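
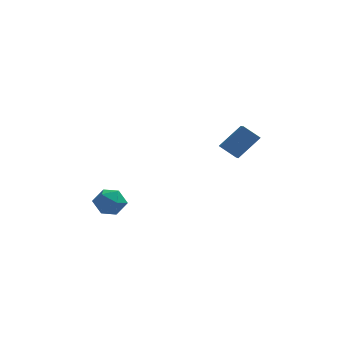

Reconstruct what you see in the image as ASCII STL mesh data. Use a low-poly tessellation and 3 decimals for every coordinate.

solid 
facet normal -0.635 -0.341 -0.694
outer loop
vertex 2.93 1.004 0.569
vertex 2.826 2.293 0.031
vertex 3.553 0.849 0.075
endloop
endfacet
facet normal 0.074 -0.921 0.383
outer loop
vertex 4.334 1.267 0.929
vertex 2.93 1.004 0.569
vertex 3.553 0.849 0.075
endloop
endfacet
facet normal -0.634 -0.340 -0.695
outer loop
vertex 3.553 0.849 0.075
vertex 2.826 2.293 0.031
vertex 3.45 2.137 -0.462
endloop
endfacet
facet normal 0.769 -0.193 -0.609
outer loop
vertex 3.45 2.137 -0.462
vertex 4.334 1.267 0.929
vertex 3.553 0.849 0.075
endloop
endfacet
facet normal -0.769 0.192 0.609
outer loop
vertex 2.93 1.004 0.569
vertex 3.607 2.711 0.885
vertex 2.826 2.293 0.031
endloop
endfacet
facet normal 0.074 -0.920 0.385
outer loop
vertex 3.71 1.423 1.422
vertex 2.93 1.004 0.569
vertex 4.334 1.267 0.929
endloop
endfacet
facet normal -0.769 0.192 0.609
outer loop
vertex 3.71 1.423 1.422
vertex 3.607 2.711 0.885
vertex 2.93 1.004 0.569
endloop
endfacet
facet normal -0.073 0.921 -0.384
outer loop
vertex 2.826 2.293 0.031
vertex 3.607 2.711 0.885
vertex 3.45 2.137 -0.462
endloop
endfacet
facet normal 0.769 -0.192 -0.609
outer loop
vertex 4.23 2.556 0.391
vertex 4.334 1.267 0.929
vertex 3.45 2.137 -0.462
endloop
endfacet
facet normal -0.075 0.920 -0.383
outer loop
vertex 3.45 2.137 -0.462
vertex 3.607 2.711 0.885
vertex 4.23 2.556 0.391
endloop
endfacet
facet normal 0.634 0.341 0.694
outer loop
vertex 4.23 2.556 0.391
vertex 3.71 1.423 1.422
vertex 4.334 1.267 0.929
endloop
endfacet
facet normal 0.635 0.340 0.694
outer loop
vertex 3.607 2.711 0.885
vertex 3.71 1.423 1.422
vertex 4.23 2.556 0.391
endloop
endfacet
facet normal -0.786 -0.547 0.286
outer loop
vertex -1.749 1.456 -2.518
vertex -1.401 0.884 -2.656
vertex -1.368 1.162 -2.033
endloop
endfacet
facet normal -0.763 0.070 0.642
outer loop
vertex -1.749 1.456 -2.518
vertex -1.368 1.162 -2.033
vertex -1.366 1.842 -2.105
endloop
endfacet
facet normal -0.782 0.601 0.163
outer loop
vertex -1.749 1.456 -2.518
vertex -1.366 1.842 -2.105
vertex -1.397 1.983 -2.772
endloop
endfacet
facet normal -0.816 0.311 -0.487
outer loop
vertex -1.749 1.456 -2.518
vertex -1.397 1.983 -2.772
vertex -1.419 1.391 -3.113
endloop
endfacet
facet normal -0.820 -0.399 -0.411
outer loop
vertex -1.749 1.456 -2.518
vertex -1.419 1.391 -3.113
vertex -1.401 0.884 -2.656
endloop
endfacet
facet normal -0.139 0.105 0.985
outer loop
vertex -1.366 1.842 -2.105
vertex -1.368 1.162 -2.033
vertex -0.781 1.509 -1.987
endloop
endfacet
facet normal -0.175 -0.896 0.409
outer loop
vertex -1.368 1.162 -2.033
vertex -1.401 0.884 -2.656
vertex -0.803 0.917 -2.328
endloop
endfacet
facet normal -0.229 -0.656 -0.719
outer loop
vertex -1.401 0.884 -2.656
vertex -1.419 1.391 -3.113
vertex -0.834 1.058 -2.995
endloop
endfacet
facet normal -0.225 0.493 -0.841
outer loop
vertex -1.419 1.391 -3.113
vertex -1.397 1.983 -2.772
vertex -0.832 1.738 -3.067
endloop
endfacet
facet normal -0.169 0.963 0.211
outer loop
vertex -1.397 1.983 -2.772
vertex -1.366 1.842 -2.105
vertex -0.799 2.016 -2.444
endloop
endfacet
facet normal 0.816 -0.311 0.487
outer loop
vertex -0.451 1.444 -2.582
vertex -0.781 1.509 -1.987
vertex -0.803 0.917 -2.328
endloop
endfacet
facet normal 0.782 -0.601 -0.163
outer loop
vertex -0.451 1.444 -2.582
vertex -0.803 0.917 -2.328
vertex -0.834 1.058 -2.995
endloop
endfacet
facet normal 0.763 -0.070 -0.642
outer loop
vertex -0.451 1.444 -2.582
vertex -0.834 1.058 -2.995
vertex -0.832 1.738 -3.067
endloop
endfacet
facet normal 0.786 0.547 -0.286
outer loop
vertex -0.451 1.444 -2.582
vertex -0.832 1.738 -3.067
vertex -0.799 2.016 -2.444
endloop
endfacet
facet normal 0.820 0.399 0.411
outer loop
vertex -0.451 1.444 -2.582
vertex -0.799 2.016 -2.444
vertex -0.781 1.509 -1.987
endloop
endfacet
facet normal 0.225 -0.493 0.841
outer loop
vertex -0.803 0.917 -2.328
vertex -0.781 1.509 -1.987
vertex -1.368 1.162 -2.033
endloop
endfacet
facet normal 0.169 -0.963 -0.211
outer loop
vertex -0.834 1.058 -2.995
vertex -0.803 0.917 -2.328
vertex -1.401 0.884 -2.656
endloop
endfacet
facet normal 0.139 -0.105 -0.985
outer loop
vertex -0.832 1.738 -3.067
vertex -0.834 1.058 -2.995
vertex -1.419 1.391 -3.113
endloop
endfacet
facet normal 0.175 0.896 -0.409
outer loop
vertex -0.799 2.016 -2.444
vertex -0.832 1.738 -3.067
vertex -1.397 1.983 -2.772
endloop
endfacet
facet normal 0.229 0.656 0.719
outer loop
vertex -0.781 1.509 -1.987
vertex -0.799 2.016 -2.444
vertex -1.366 1.842 -2.105
endloop
endfacet

endsolid


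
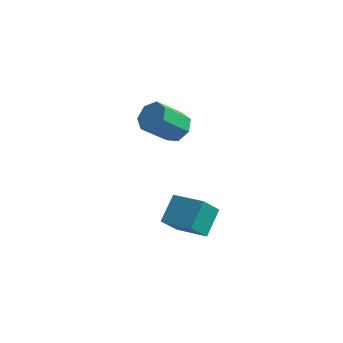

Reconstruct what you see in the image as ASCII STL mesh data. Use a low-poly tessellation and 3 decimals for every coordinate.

solid 
facet normal 0.510 0.485 -0.710
outer loop
vertex 0.496 3.509 0.65
vertex -0.145 3.25 0.013
vertex -0.131 4.022 0.55
endloop
endfacet
facet normal 0.387 0.608 0.693
outer loop
vertex 0.496 3.509 0.65
vertex -0.131 4.022 0.55
vertex -0.535 2.529 2.084
endloop
endfacet
facet normal 0.386 0.608 0.694
outer loop
vertex -0.535 2.529 2.084
vertex -0.131 4.022 0.55
vertex -1.161 3.041 1.984
endloop
endfacet
facet normal -0.510 -0.485 0.710
outer loop
vertex -0.535 2.529 2.084
vertex -1.161 3.041 1.984
vertex -1.175 2.27 1.447
endloop
endfacet
facet normal 0.510 0.485 -0.711
outer loop
vertex -0.131 4.022 0.55
vertex -0.145 3.25 0.013
vertex -0.768 3.953 0.046
endloop
endfacet
facet normal -0.360 0.870 0.336
outer loop
vertex -0.131 4.022 0.55
vertex -0.768 3.953 0.046
vertex -1.161 3.041 1.984
endloop
endfacet
facet normal -0.360 0.870 0.337
outer loop
vertex -1.161 3.041 1.984
vertex -0.768 3.953 0.046
vertex -1.799 2.972 1.48
endloop
endfacet
facet normal -0.509 -0.486 0.711
outer loop
vertex -1.161 3.041 1.984
vertex -1.799 2.972 1.48
vertex -1.175 2.27 1.447
endloop
endfacet
facet normal 0.511 0.486 -0.709
outer loop
vertex -0.768 3.953 0.046
vertex -0.145 3.25 0.013
vertex -0.936 3.356 -0.484
endloop
endfacet
facet normal -0.835 0.478 -0.273
outer loop
vertex -0.768 3.953 0.046
vertex -0.936 3.356 -0.484
vertex -1.799 2.972 1.48
endloop
endfacet
facet normal -0.835 0.476 -0.274
outer loop
vertex -1.799 2.972 1.48
vertex -0.936 3.356 -0.484
vertex -1.966 2.375 0.951
endloop
endfacet
facet normal -0.510 -0.486 0.710
outer loop
vertex -1.799 2.972 1.48
vertex -1.966 2.375 0.951
vertex -1.175 2.27 1.447
endloop
endfacet
facet normal 0.511 0.485 -0.710
outer loop
vertex -0.936 3.356 -0.484
vertex -0.145 3.25 0.013
vertex -0.508 2.679 -0.639
endloop
endfacet
facet normal -0.682 -0.276 -0.678
outer loop
vertex -0.936 3.356 -0.484
vertex -0.508 2.679 -0.639
vertex -1.966 2.375 0.951
endloop
endfacet
facet normal -0.682 -0.275 -0.678
outer loop
vertex -1.966 2.375 0.951
vertex -0.508 2.679 -0.639
vertex -1.538 1.698 0.795
endloop
endfacet
facet normal -0.510 -0.486 0.710
outer loop
vertex -1.966 2.375 0.951
vertex -1.538 1.698 0.795
vertex -1.175 2.27 1.447
endloop
endfacet
facet normal 0.511 0.485 -0.709
outer loop
vertex -0.508 2.679 -0.639
vertex -0.145 3.25 0.013
vertex 0.193 2.432 -0.303
endloop
endfacet
facet normal -0.015 -0.820 -0.572
outer loop
vertex -0.508 2.679 -0.639
vertex 0.193 2.432 -0.303
vertex -1.538 1.698 0.795
endloop
endfacet
facet normal -0.014 -0.821 -0.571
outer loop
vertex -1.538 1.698 0.795
vertex 0.193 2.432 -0.303
vertex -0.837 1.452 1.131
endloop
endfacet
facet normal -0.511 -0.485 0.710
outer loop
vertex -1.538 1.698 0.795
vertex -0.837 1.452 1.131
vertex -1.175 2.27 1.447
endloop
endfacet
facet normal 0.510 0.485 -0.711
outer loop
vertex 0.193 2.432 -0.303
vertex -0.145 3.25 0.013
vertex 0.64 2.802 0.27
endloop
endfacet
facet normal 0.663 -0.748 -0.035
outer loop
vertex 0.193 2.432 -0.303
vertex 0.64 2.802 0.27
vertex -0.837 1.452 1.131
endloop
endfacet
facet normal 0.663 -0.748 -0.035
outer loop
vertex -0.837 1.452 1.131
vertex 0.64 2.802 0.27
vertex -0.39 1.821 1.705
endloop
endfacet
facet normal -0.511 -0.485 0.710
outer loop
vertex -0.837 1.452 1.131
vertex -0.39 1.821 1.705
vertex -1.175 2.27 1.447
endloop
endfacet
facet normal 0.510 0.486 -0.710
outer loop
vertex 0.64 2.802 0.27
vertex -0.145 3.25 0.013
vertex 0.496 3.509 0.65
endloop
endfacet
facet normal 0.842 -0.112 0.528
outer loop
vertex 0.64 2.802 0.27
vertex 0.496 3.509 0.65
vertex -0.39 1.821 1.705
endloop
endfacet
facet normal 0.841 -0.111 0.529
outer loop
vertex -0.39 1.821 1.705
vertex 0.496 3.509 0.65
vertex -0.535 2.529 2.084
endloop
endfacet
facet normal -0.511 -0.485 0.710
outer loop
vertex -0.39 1.821 1.705
vertex -0.535 2.529 2.084
vertex -1.175 2.27 1.447
endloop
endfacet
facet normal -0.899 0.314 -0.306
outer loop
vertex 1.566 -2.277 -0.048
vertex 2.146 -1.647 -1.105
vertex 1.4 -3.628 -0.946
endloop
endfacet
facet normal -0.426 -0.464 0.777
outer loop
vertex 3.134 -4.233 -0.355
vertex 1.566 -2.277 -0.048
vertex 1.4 -3.628 -0.946
endloop
endfacet
facet normal -0.899 0.314 -0.306
outer loop
vertex 1.4 -3.628 -0.946
vertex 2.146 -1.647 -1.105
vertex 1.98 -2.997 -2.002
endloop
endfacet
facet normal -0.101 -0.829 -0.551
outer loop
vertex 1.98 -2.997 -2.002
vertex 3.134 -4.233 -0.355
vertex 1.4 -3.628 -0.946
endloop
endfacet
facet normal 0.102 0.829 0.550
outer loop
vertex 1.566 -2.277 -0.048
vertex 3.88 -2.252 -0.514
vertex 2.146 -1.647 -1.105
endloop
endfacet
facet normal -0.426 -0.464 0.777
outer loop
vertex 3.3 -2.883 0.542
vertex 1.566 -2.277 -0.048
vertex 3.134 -4.233 -0.355
endloop
endfacet
facet normal 0.102 0.828 0.551
outer loop
vertex 3.3 -2.883 0.542
vertex 3.88 -2.252 -0.514
vertex 1.566 -2.277 -0.048
endloop
endfacet
facet normal 0.426 0.464 -0.777
outer loop
vertex 2.146 -1.647 -1.105
vertex 3.88 -2.252 -0.514
vertex 1.98 -2.997 -2.002
endloop
endfacet
facet normal -0.102 -0.829 -0.550
outer loop
vertex 3.714 -3.603 -1.412
vertex 3.134 -4.233 -0.355
vertex 1.98 -2.997 -2.002
endloop
endfacet
facet normal 0.426 0.464 -0.777
outer loop
vertex 1.98 -2.997 -2.002
vertex 3.88 -2.252 -0.514
vertex 3.714 -3.603 -1.412
endloop
endfacet
facet normal 0.899 -0.314 0.306
outer loop
vertex 3.714 -3.603 -1.412
vertex 3.3 -2.883 0.542
vertex 3.134 -4.233 -0.355
endloop
endfacet
facet normal 0.899 -0.314 0.306
outer loop
vertex 3.88 -2.252 -0.514
vertex 3.3 -2.883 0.542
vertex 3.714 -3.603 -1.412
endloop
endfacet

endsolid


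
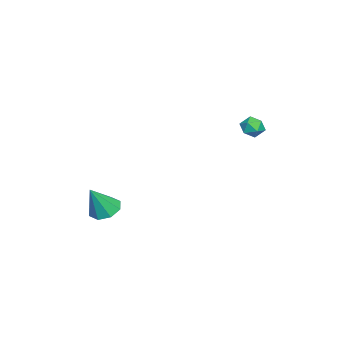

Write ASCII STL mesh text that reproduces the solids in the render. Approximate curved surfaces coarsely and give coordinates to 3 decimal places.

solid 
facet normal 0.198 0.077 0.977
outer loop
vertex 0.709 4.269 1.244
vertex 0.392 3.663 1.356
vertex 1.071 3.678 1.217
endloop
endfacet
facet normal 0.700 0.402 0.590
outer loop
vertex 0.709 4.269 1.244
vertex 1.071 3.678 1.217
vertex 1.183 4.175 0.746
endloop
endfacet
facet normal 0.383 0.903 0.194
outer loop
vertex 0.709 4.269 1.244
vertex 1.183 4.175 0.746
vertex 0.572 4.467 0.594
endloop
endfacet
facet normal -0.316 0.887 0.337
outer loop
vertex 0.709 4.269 1.244
vertex 0.572 4.467 0.594
vertex 0.083 4.15 0.971
endloop
endfacet
facet normal -0.430 0.376 0.821
outer loop
vertex 0.709 4.269 1.244
vertex 0.083 4.15 0.971
vertex 0.392 3.663 1.356
endloop
endfacet
facet normal 0.986 -0.082 0.148
outer loop
vertex 1.183 4.175 0.746
vertex 1.071 3.678 1.217
vertex 1.157 3.51 0.549
endloop
endfacet
facet normal 0.172 -0.608 0.775
outer loop
vertex 1.071 3.678 1.217
vertex 0.392 3.663 1.356
vertex 0.668 3.193 0.926
endloop
endfacet
facet normal -0.844 -0.122 0.523
outer loop
vertex 0.392 3.663 1.356
vertex 0.083 4.15 0.971
vertex 0.057 3.485 0.774
endloop
endfacet
facet normal -0.659 0.705 -0.262
outer loop
vertex 0.083 4.15 0.971
vertex 0.572 4.467 0.594
vertex 0.169 3.982 0.303
endloop
endfacet
facet normal 0.472 0.730 -0.495
outer loop
vertex 0.572 4.467 0.594
vertex 1.183 4.175 0.746
vertex 0.848 3.997 0.164
endloop
endfacet
facet normal 0.316 -0.887 -0.337
outer loop
vertex 0.531 3.391 0.276
vertex 1.157 3.51 0.549
vertex 0.668 3.193 0.926
endloop
endfacet
facet normal -0.383 -0.903 -0.194
outer loop
vertex 0.531 3.391 0.276
vertex 0.668 3.193 0.926
vertex 0.057 3.485 0.774
endloop
endfacet
facet normal -0.700 -0.402 -0.590
outer loop
vertex 0.531 3.391 0.276
vertex 0.057 3.485 0.774
vertex 0.169 3.982 0.303
endloop
endfacet
facet normal -0.198 -0.077 -0.977
outer loop
vertex 0.531 3.391 0.276
vertex 0.169 3.982 0.303
vertex 0.848 3.997 0.164
endloop
endfacet
facet normal 0.430 -0.376 -0.821
outer loop
vertex 0.531 3.391 0.276
vertex 0.848 3.997 0.164
vertex 1.157 3.51 0.549
endloop
endfacet
facet normal 0.659 -0.705 0.262
outer loop
vertex 0.668 3.193 0.926
vertex 1.157 3.51 0.549
vertex 1.071 3.678 1.217
endloop
endfacet
facet normal -0.472 -0.730 0.495
outer loop
vertex 0.057 3.485 0.774
vertex 0.668 3.193 0.926
vertex 0.392 3.663 1.356
endloop
endfacet
facet normal -0.986 0.082 -0.148
outer loop
vertex 0.169 3.982 0.303
vertex 0.057 3.485 0.774
vertex 0.083 4.15 0.971
endloop
endfacet
facet normal -0.172 0.608 -0.775
outer loop
vertex 0.848 3.997 0.164
vertex 0.169 3.982 0.303
vertex 0.572 4.467 0.594
endloop
endfacet
facet normal 0.844 0.122 -0.523
outer loop
vertex 1.157 3.51 0.549
vertex 0.848 3.997 0.164
vertex 1.183 4.175 0.746
endloop
endfacet
facet normal -0.418 0.270 -0.868
outer loop
vertex 4.332 -2.939 -4.655
vertex 3.562 -2.819 -4.247
vertex 4.258 -2.31 -4.424
endloop
endfacet
facet normal 0.994 0.110 0.018
outer loop
vertex 4.332 -2.939 -4.655
vertex 4.258 -2.31 -4.424
vertex 4.338 -3.321 -2.633
endloop
endfacet
facet normal -0.418 0.270 -0.867
outer loop
vertex 4.258 -2.31 -4.424
vertex 3.562 -2.819 -4.247
vertex 3.776 -1.98 -4.089
endloop
endfacet
facet normal 0.680 0.651 0.337
outer loop
vertex 4.258 -2.31 -4.424
vertex 3.776 -1.98 -4.089
vertex 4.338 -3.321 -2.633
endloop
endfacet
facet normal -0.417 0.270 -0.868
outer loop
vertex 3.776 -1.98 -4.089
vertex 3.562 -2.819 -4.247
vertex 3.168 -2.141 -3.847
endloop
endfacet
facet normal 0.066 0.747 0.662
outer loop
vertex 3.776 -1.98 -4.089
vertex 3.168 -2.141 -3.847
vertex 4.338 -3.321 -2.633
endloop
endfacet
facet normal -0.417 0.270 -0.868
outer loop
vertex 3.168 -2.141 -3.847
vertex 3.562 -2.819 -4.247
vertex 2.791 -2.699 -3.839
endloop
endfacet
facet normal -0.489 0.342 0.803
outer loop
vertex 3.168 -2.141 -3.847
vertex 2.791 -2.699 -3.839
vertex 4.338 -3.321 -2.633
endloop
endfacet
facet normal -0.417 0.269 -0.868
outer loop
vertex 2.791 -2.699 -3.839
vertex 3.562 -2.819 -4.247
vertex 2.866 -3.328 -4.07
endloop
endfacet
facet normal -0.659 -0.327 0.677
outer loop
vertex 2.791 -2.699 -3.839
vertex 2.866 -3.328 -4.07
vertex 4.338 -3.321 -2.633
endloop
endfacet
facet normal -0.418 0.270 -0.867
outer loop
vertex 2.866 -3.328 -4.07
vertex 3.562 -2.819 -4.247
vertex 3.348 -3.658 -4.405
endloop
endfacet
facet normal -0.345 -0.868 0.358
outer loop
vertex 2.866 -3.328 -4.07
vertex 3.348 -3.658 -4.405
vertex 4.338 -3.321 -2.633
endloop
endfacet
facet normal -0.418 0.270 -0.868
outer loop
vertex 3.348 -3.658 -4.405
vertex 3.562 -2.819 -4.247
vertex 3.955 -3.497 -4.647
endloop
endfacet
facet normal 0.269 -0.963 0.033
outer loop
vertex 3.348 -3.658 -4.405
vertex 3.955 -3.497 -4.647
vertex 4.338 -3.321 -2.633
endloop
endfacet
facet normal -0.418 0.270 -0.868
outer loop
vertex 3.955 -3.497 -4.647
vertex 3.562 -2.819 -4.247
vertex 4.332 -2.939 -4.655
endloop
endfacet
facet normal 0.823 -0.558 -0.108
outer loop
vertex 3.955 -3.497 -4.647
vertex 4.332 -2.939 -4.655
vertex 4.338 -3.321 -2.633
endloop
endfacet

endsolid


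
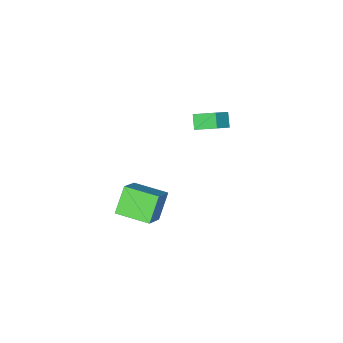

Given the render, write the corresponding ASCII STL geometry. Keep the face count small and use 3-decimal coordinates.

solid 
facet normal -0.383 -0.595 0.707
outer loop
vertex -2.777 -0.423 4.549
vertex -3.872 -0.626 3.786
vertex -2.118 -1.6 3.916
endloop
endfacet
facet normal 0.811 0.151 0.565
outer loop
vertex -1.728 -0.994 3.194
vertex -2.777 -0.423 4.549
vertex -2.118 -1.6 3.916
endloop
endfacet
facet normal -0.383 -0.595 0.707
outer loop
vertex -2.118 -1.6 3.916
vertex -3.872 -0.626 3.786
vertex -3.213 -1.803 3.153
endloop
endfacet
facet normal 0.442 -0.790 -0.424
outer loop
vertex -3.213 -1.803 3.153
vertex -1.728 -0.994 3.194
vertex -2.118 -1.6 3.916
endloop
endfacet
facet normal -0.442 0.790 0.424
outer loop
vertex -2.777 -0.423 4.549
vertex -3.482 -0.02 3.064
vertex -3.872 -0.626 3.786
endloop
endfacet
facet normal 0.811 0.151 0.565
outer loop
vertex -2.387 0.183 3.827
vertex -2.777 -0.423 4.549
vertex -1.728 -0.994 3.194
endloop
endfacet
facet normal -0.442 0.790 0.424
outer loop
vertex -2.387 0.183 3.827
vertex -3.482 -0.02 3.064
vertex -2.777 -0.423 4.549
endloop
endfacet
facet normal -0.811 -0.151 -0.565
outer loop
vertex -3.872 -0.626 3.786
vertex -3.482 -0.02 3.064
vertex -3.213 -1.803 3.153
endloop
endfacet
facet normal 0.442 -0.790 -0.424
outer loop
vertex -2.823 -1.197 2.431
vertex -1.728 -0.994 3.194
vertex -3.213 -1.803 3.153
endloop
endfacet
facet normal -0.811 -0.151 -0.565
outer loop
vertex -3.213 -1.803 3.153
vertex -3.482 -0.02 3.064
vertex -2.823 -1.197 2.431
endloop
endfacet
facet normal 0.383 0.595 -0.707
outer loop
vertex -2.823 -1.197 2.431
vertex -2.387 0.183 3.827
vertex -1.728 -0.994 3.194
endloop
endfacet
facet normal 0.383 0.595 -0.707
outer loop
vertex -3.482 -0.02 3.064
vertex -2.387 0.183 3.827
vertex -2.823 -1.197 2.431
endloop
endfacet
facet normal -0.566 -0.258 0.783
outer loop
vertex 4.291 0.429 3.035
vertex 3.319 2.172 2.907
vertex 3.013 -0.372 1.846
endloop
endfacet
facet normal 0.486 -0.871 0.064
outer loop
vertex 4.021 0.088 0.453
vertex 4.291 0.429 3.035
vertex 3.013 -0.372 1.846
endloop
endfacet
facet normal -0.566 -0.258 0.783
outer loop
vertex 3.013 -0.372 1.846
vertex 3.319 2.172 2.907
vertex 2.041 1.372 1.718
endloop
endfacet
facet normal -0.666 -0.416 -0.619
outer loop
vertex 2.041 1.372 1.718
vertex 4.021 0.088 0.453
vertex 3.013 -0.372 1.846
endloop
endfacet
facet normal 0.666 0.417 0.619
outer loop
vertex 4.291 0.429 3.035
vertex 4.327 2.632 1.514
vertex 3.319 2.172 2.907
endloop
endfacet
facet normal 0.486 -0.872 0.064
outer loop
vertex 5.299 0.888 1.642
vertex 4.291 0.429 3.035
vertex 4.021 0.088 0.453
endloop
endfacet
facet normal 0.666 0.417 0.619
outer loop
vertex 5.299 0.888 1.642
vertex 4.327 2.632 1.514
vertex 4.291 0.429 3.035
endloop
endfacet
facet normal -0.486 0.872 -0.064
outer loop
vertex 3.319 2.172 2.907
vertex 4.327 2.632 1.514
vertex 2.041 1.372 1.718
endloop
endfacet
facet normal -0.666 -0.417 -0.619
outer loop
vertex 3.049 1.831 0.325
vertex 4.021 0.088 0.453
vertex 2.041 1.372 1.718
endloop
endfacet
facet normal -0.486 0.872 -0.065
outer loop
vertex 2.041 1.372 1.718
vertex 4.327 2.632 1.514
vertex 3.049 1.831 0.325
endloop
endfacet
facet normal 0.566 0.258 -0.783
outer loop
vertex 3.049 1.831 0.325
vertex 5.299 0.888 1.642
vertex 4.021 0.088 0.453
endloop
endfacet
facet normal 0.566 0.258 -0.783
outer loop
vertex 4.327 2.632 1.514
vertex 5.299 0.888 1.642
vertex 3.049 1.831 0.325
endloop
endfacet

endsolid


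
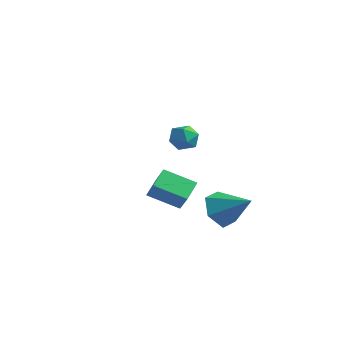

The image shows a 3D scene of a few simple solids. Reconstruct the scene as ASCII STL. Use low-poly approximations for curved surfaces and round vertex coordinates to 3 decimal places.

solid 
facet normal -0.859 -0.175 -0.481
outer loop
vertex 2.631 1.234 -3.83
vertex 2.081 1.653 -3.0
vertex 2.405 2.29 -3.811
endloop
endfacet
facet normal 0.812 0.184 -0.554
outer loop
vertex 2.631 1.234 -3.83
vertex 2.405 2.29 -3.811
vertex 3.619 1.967 -2.14
endloop
endfacet
facet normal -0.859 -0.175 -0.481
outer loop
vertex 2.405 2.29 -3.811
vertex 2.081 1.653 -3.0
vertex 1.855 2.709 -2.981
endloop
endfacet
facet normal 0.444 0.883 -0.152
outer loop
vertex 2.405 2.29 -3.811
vertex 1.855 2.709 -2.981
vertex 3.619 1.967 -2.14
endloop
endfacet
facet normal -0.859 -0.175 -0.481
outer loop
vertex 1.855 2.709 -2.981
vertex 2.081 1.653 -3.0
vertex 1.531 2.072 -2.171
endloop
endfacet
facet normal 0.030 0.780 0.625
outer loop
vertex 1.855 2.709 -2.981
vertex 1.531 2.072 -2.171
vertex 3.619 1.967 -2.14
endloop
endfacet
facet normal -0.859 -0.176 -0.481
outer loop
vertex 1.531 2.072 -2.171
vertex 2.081 1.653 -3.0
vertex 1.758 1.016 -2.19
endloop
endfacet
facet normal -0.016 -0.021 1.000
outer loop
vertex 1.531 2.072 -2.171
vertex 1.758 1.016 -2.19
vertex 3.619 1.967 -2.14
endloop
endfacet
facet normal -0.859 -0.176 -0.481
outer loop
vertex 1.758 1.016 -2.19
vertex 2.081 1.653 -3.0
vertex 2.308 0.597 -3.02
endloop
endfacet
facet normal 0.352 -0.721 0.597
outer loop
vertex 1.758 1.016 -2.19
vertex 2.308 0.597 -3.02
vertex 3.619 1.967 -2.14
endloop
endfacet
facet normal -0.859 -0.176 -0.481
outer loop
vertex 2.308 0.597 -3.02
vertex 2.081 1.653 -3.0
vertex 2.631 1.234 -3.83
endloop
endfacet
facet normal 0.766 -0.617 -0.180
outer loop
vertex 2.308 0.597 -3.02
vertex 2.631 1.234 -3.83
vertex 3.619 1.967 -2.14
endloop
endfacet
facet normal -0.620 0.230 -0.750
outer loop
vertex -2.712 1.847 -3.441
vertex -3.092 2.902 -2.804
vertex -1.447 2.765 -4.206
endloop
endfacet
facet normal 0.295 -0.818 -0.494
outer loop
vertex -0.728 2.498 -3.336
vertex -2.712 1.847 -3.441
vertex -1.447 2.765 -4.206
endloop
endfacet
facet normal -0.620 0.230 -0.750
outer loop
vertex -1.447 2.765 -4.206
vertex -3.092 2.902 -2.804
vertex -1.827 3.82 -3.569
endloop
endfacet
facet normal 0.727 0.527 -0.439
outer loop
vertex -1.827 3.82 -3.569
vertex -0.728 2.498 -3.336
vertex -1.447 2.765 -4.206
endloop
endfacet
facet normal -0.727 -0.527 0.439
outer loop
vertex -2.712 1.847 -3.441
vertex -2.373 2.635 -1.934
vertex -3.092 2.902 -2.804
endloop
endfacet
facet normal 0.295 -0.818 -0.494
outer loop
vertex -1.993 1.58 -2.571
vertex -2.712 1.847 -3.441
vertex -0.728 2.498 -3.336
endloop
endfacet
facet normal -0.727 -0.527 0.439
outer loop
vertex -1.993 1.58 -2.571
vertex -2.373 2.635 -1.934
vertex -2.712 1.847 -3.441
endloop
endfacet
facet normal -0.295 0.818 0.494
outer loop
vertex -3.092 2.902 -2.804
vertex -2.373 2.635 -1.934
vertex -1.827 3.82 -3.569
endloop
endfacet
facet normal 0.727 0.527 -0.439
outer loop
vertex -1.108 3.553 -2.699
vertex -0.728 2.498 -3.336
vertex -1.827 3.82 -3.569
endloop
endfacet
facet normal -0.295 0.818 0.494
outer loop
vertex -1.827 3.82 -3.569
vertex -2.373 2.635 -1.934
vertex -1.108 3.553 -2.699
endloop
endfacet
facet normal 0.620 -0.230 0.750
outer loop
vertex -1.108 3.553 -2.699
vertex -1.993 1.58 -2.571
vertex -0.728 2.498 -3.336
endloop
endfacet
facet normal 0.620 -0.230 0.750
outer loop
vertex -2.373 2.635 -1.934
vertex -1.993 1.58 -2.571
vertex -1.108 3.553 -2.699
endloop
endfacet
facet normal -0.821 0.244 -0.516
outer loop
vertex 3.205 -1.799 1.932
vertex 2.834 -2.339 2.267
vertex 2.849 -1.665 2.562
endloop
endfacet
facet normal -0.410 0.817 -0.406
outer loop
vertex 3.205 -1.799 1.932
vertex 2.849 -1.665 2.562
vertex 3.52 -1.383 2.451
endloop
endfacet
facet normal 0.230 0.687 -0.690
outer loop
vertex 3.205 -1.799 1.932
vertex 3.52 -1.383 2.451
vertex 3.919 -1.882 2.087
endloop
endfacet
facet normal 0.216 0.034 -0.976
outer loop
vertex 3.205 -1.799 1.932
vertex 3.919 -1.882 2.087
vertex 3.496 -2.473 1.973
endloop
endfacet
facet normal -0.434 -0.240 -0.868
outer loop
vertex 3.205 -1.799 1.932
vertex 3.496 -2.473 1.973
vertex 2.834 -2.339 2.267
endloop
endfacet
facet normal -0.327 0.896 0.300
outer loop
vertex 3.52 -1.383 2.451
vertex 2.849 -1.665 2.562
vertex 3.344 -1.667 3.107
endloop
endfacet
facet normal -0.992 -0.031 0.122
outer loop
vertex 2.849 -1.665 2.562
vertex 2.834 -2.339 2.267
vertex 2.921 -2.258 2.993
endloop
endfacet
facet normal -0.365 -0.815 -0.451
outer loop
vertex 2.834 -2.339 2.267
vertex 3.496 -2.473 1.973
vertex 3.32 -2.757 2.629
endloop
endfacet
facet normal 0.687 -0.371 -0.625
outer loop
vertex 3.496 -2.473 1.973
vertex 3.919 -1.882 2.087
vertex 3.991 -2.475 2.518
endloop
endfacet
facet normal 0.710 0.686 -0.162
outer loop
vertex 3.919 -1.882 2.087
vertex 3.52 -1.383 2.451
vertex 4.006 -1.801 2.813
endloop
endfacet
facet normal -0.216 -0.034 0.976
outer loop
vertex 3.635 -2.341 3.148
vertex 3.344 -1.667 3.107
vertex 2.921 -2.258 2.993
endloop
endfacet
facet normal -0.230 -0.687 0.690
outer loop
vertex 3.635 -2.341 3.148
vertex 2.921 -2.258 2.993
vertex 3.32 -2.757 2.629
endloop
endfacet
facet normal 0.410 -0.817 0.406
outer loop
vertex 3.635 -2.341 3.148
vertex 3.32 -2.757 2.629
vertex 3.991 -2.475 2.518
endloop
endfacet
facet normal 0.821 -0.244 0.516
outer loop
vertex 3.635 -2.341 3.148
vertex 3.991 -2.475 2.518
vertex 4.006 -1.801 2.813
endloop
endfacet
facet normal 0.434 0.240 0.868
outer loop
vertex 3.635 -2.341 3.148
vertex 4.006 -1.801 2.813
vertex 3.344 -1.667 3.107
endloop
endfacet
facet normal -0.687 0.371 0.625
outer loop
vertex 2.921 -2.258 2.993
vertex 3.344 -1.667 3.107
vertex 2.849 -1.665 2.562
endloop
endfacet
facet normal -0.710 -0.686 0.162
outer loop
vertex 3.32 -2.757 2.629
vertex 2.921 -2.258 2.993
vertex 2.834 -2.339 2.267
endloop
endfacet
facet normal 0.327 -0.896 -0.300
outer loop
vertex 3.991 -2.475 2.518
vertex 3.32 -2.757 2.629
vertex 3.496 -2.473 1.973
endloop
endfacet
facet normal 0.992 0.031 -0.122
outer loop
vertex 4.006 -1.801 2.813
vertex 3.991 -2.475 2.518
vertex 3.919 -1.882 2.087
endloop
endfacet
facet normal 0.365 0.815 0.451
outer loop
vertex 3.344 -1.667 3.107
vertex 4.006 -1.801 2.813
vertex 3.52 -1.383 2.451
endloop
endfacet

endsolid


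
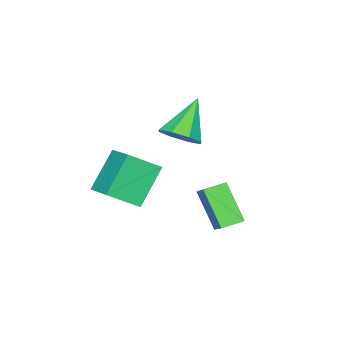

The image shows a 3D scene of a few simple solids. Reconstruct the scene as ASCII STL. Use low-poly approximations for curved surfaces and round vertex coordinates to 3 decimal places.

solid 
facet normal -0.668 0.009 0.744
outer loop
vertex 1.858 -1.725 -2.155
vertex 2.505 -0.46 -1.589
vertex 0.872 -0.821 -3.051
endloop
endfacet
facet normal -0.423 -0.827 -0.370
outer loop
vertex 2.255 -0.84 -4.591
vertex 1.858 -1.725 -2.155
vertex 0.872 -0.821 -3.051
endloop
endfacet
facet normal -0.668 0.009 0.744
outer loop
vertex 0.872 -0.821 -3.051
vertex 2.505 -0.46 -1.589
vertex 1.519 0.445 -2.485
endloop
endfacet
facet normal -0.612 0.562 -0.557
outer loop
vertex 1.519 0.445 -2.485
vertex 2.255 -0.84 -4.591
vertex 0.872 -0.821 -3.051
endloop
endfacet
facet normal 0.612 -0.562 0.556
outer loop
vertex 1.858 -1.725 -2.155
vertex 3.888 -0.479 -3.129
vertex 2.505 -0.46 -1.589
endloop
endfacet
facet normal -0.423 -0.827 -0.370
outer loop
vertex 3.241 -1.745 -3.695
vertex 1.858 -1.725 -2.155
vertex 2.255 -0.84 -4.591
endloop
endfacet
facet normal 0.612 -0.562 0.557
outer loop
vertex 3.241 -1.745 -3.695
vertex 3.888 -0.479 -3.129
vertex 1.858 -1.725 -2.155
endloop
endfacet
facet normal 0.423 0.827 0.370
outer loop
vertex 2.505 -0.46 -1.589
vertex 3.888 -0.479 -3.129
vertex 1.519 0.445 -2.485
endloop
endfacet
facet normal -0.612 0.562 -0.557
outer loop
vertex 2.902 0.425 -4.025
vertex 2.255 -0.84 -4.591
vertex 1.519 0.445 -2.485
endloop
endfacet
facet normal 0.423 0.827 0.369
outer loop
vertex 1.519 0.445 -2.485
vertex 3.888 -0.479 -3.129
vertex 2.902 0.425 -4.025
endloop
endfacet
facet normal 0.668 -0.009 -0.744
outer loop
vertex 2.902 0.425 -4.025
vertex 3.241 -1.745 -3.695
vertex 2.255 -0.84 -4.591
endloop
endfacet
facet normal 0.668 -0.009 -0.744
outer loop
vertex 3.888 -0.479 -3.129
vertex 3.241 -1.745 -3.695
vertex 2.902 0.425 -4.025
endloop
endfacet
facet normal -0.843 0.516 0.154
outer loop
vertex 1.025 2.802 -2.814
vertex 1.59 3.508 -2.087
vertex 1.461 3.948 -4.265
endloop
endfacet
facet normal -0.487 -0.608 -0.627
outer loop
vertex 2.27 3.452 -4.413
vertex 1.025 2.802 -2.814
vertex 1.461 3.948 -4.265
endloop
endfacet
facet normal -0.842 0.517 0.154
outer loop
vertex 1.461 3.948 -4.265
vertex 1.59 3.508 -2.087
vertex 2.027 4.653 -3.538
endloop
endfacet
facet normal 0.230 0.603 -0.764
outer loop
vertex 2.027 4.653 -3.538
vertex 2.27 3.452 -4.413
vertex 1.461 3.948 -4.265
endloop
endfacet
facet normal -0.230 -0.603 0.764
outer loop
vertex 1.025 2.802 -2.814
vertex 2.399 3.012 -2.235
vertex 1.59 3.508 -2.087
endloop
endfacet
facet normal -0.487 -0.608 -0.627
outer loop
vertex 1.833 2.307 -2.962
vertex 1.025 2.802 -2.814
vertex 2.27 3.452 -4.413
endloop
endfacet
facet normal -0.230 -0.603 0.764
outer loop
vertex 1.833 2.307 -2.962
vertex 2.399 3.012 -2.235
vertex 1.025 2.802 -2.814
endloop
endfacet
facet normal 0.487 0.608 0.627
outer loop
vertex 1.59 3.508 -2.087
vertex 2.399 3.012 -2.235
vertex 2.027 4.653 -3.538
endloop
endfacet
facet normal 0.230 0.603 -0.764
outer loop
vertex 2.835 4.158 -3.686
vertex 2.27 3.452 -4.413
vertex 2.027 4.653 -3.538
endloop
endfacet
facet normal 0.487 0.608 0.627
outer loop
vertex 2.027 4.653 -3.538
vertex 2.399 3.012 -2.235
vertex 2.835 4.158 -3.686
endloop
endfacet
facet normal 0.843 -0.516 -0.154
outer loop
vertex 2.835 4.158 -3.686
vertex 1.833 2.307 -2.962
vertex 2.27 3.452 -4.413
endloop
endfacet
facet normal 0.842 -0.516 -0.155
outer loop
vertex 2.399 3.012 -2.235
vertex 1.833 2.307 -2.962
vertex 2.835 4.158 -3.686
endloop
endfacet
facet normal 0.695 0.076 -0.715
outer loop
vertex 2.03 0.674 0.011
vertex 1.484 1.265 -0.456
vertex 2.144 1.352 0.194
endloop
endfacet
facet normal 0.370 -0.300 0.879
outer loop
vertex 2.03 0.674 0.011
vertex 2.144 1.352 0.194
vertex 0.096 1.115 0.976
endloop
endfacet
facet normal 0.695 0.074 -0.715
outer loop
vertex 2.144 1.352 0.194
vertex 1.484 1.265 -0.456
vertex 1.873 1.979 -0.004
endloop
endfacet
facet normal 0.286 0.399 0.871
outer loop
vertex 2.144 1.352 0.194
vertex 1.873 1.979 -0.004
vertex 0.096 1.115 0.976
endloop
endfacet
facet normal 0.694 0.075 -0.716
outer loop
vertex 1.873 1.979 -0.004
vertex 1.484 1.265 -0.456
vertex 1.373 2.188 -0.467
endloop
endfacet
facet normal -0.126 0.846 0.518
outer loop
vertex 1.873 1.979 -0.004
vertex 1.373 2.188 -0.467
vertex 0.096 1.115 0.976
endloop
endfacet
facet normal 0.694 0.075 -0.716
outer loop
vertex 1.373 2.188 -0.467
vertex 1.484 1.265 -0.456
vertex 0.939 1.856 -0.923
endloop
endfacet
facet normal -0.625 0.780 0.027
outer loop
vertex 1.373 2.188 -0.467
vertex 0.939 1.856 -0.923
vertex 0.096 1.115 0.976
endloop
endfacet
facet normal 0.694 0.074 -0.716
outer loop
vertex 0.939 1.856 -0.923
vertex 1.484 1.265 -0.456
vertex 0.824 1.178 -1.105
endloop
endfacet
facet normal -0.919 0.240 -0.314
outer loop
vertex 0.939 1.856 -0.923
vertex 0.824 1.178 -1.105
vertex 0.096 1.115 0.976
endloop
endfacet
facet normal 0.694 0.075 -0.716
outer loop
vertex 0.824 1.178 -1.105
vertex 1.484 1.265 -0.456
vertex 1.096 0.551 -0.907
endloop
endfacet
facet normal -0.834 -0.459 -0.306
outer loop
vertex 0.824 1.178 -1.105
vertex 1.096 0.551 -0.907
vertex 0.096 1.115 0.976
endloop
endfacet
facet normal 0.694 0.075 -0.716
outer loop
vertex 1.096 0.551 -0.907
vertex 1.484 1.265 -0.456
vertex 1.595 0.342 -0.445
endloop
endfacet
facet normal -0.422 -0.905 0.047
outer loop
vertex 1.096 0.551 -0.907
vertex 1.595 0.342 -0.445
vertex 0.096 1.115 0.976
endloop
endfacet
facet normal 0.694 0.075 -0.716
outer loop
vertex 1.595 0.342 -0.445
vertex 1.484 1.265 -0.456
vertex 2.03 0.674 0.011
endloop
endfacet
facet normal 0.077 -0.840 0.538
outer loop
vertex 1.595 0.342 -0.445
vertex 2.03 0.674 0.011
vertex 0.096 1.115 0.976
endloop
endfacet

endsolid


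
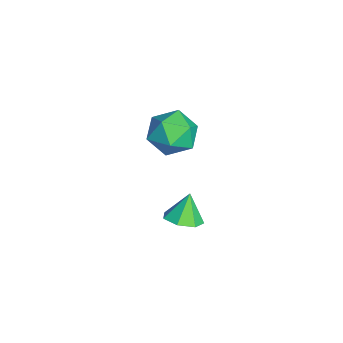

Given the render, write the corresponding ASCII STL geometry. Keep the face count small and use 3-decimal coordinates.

solid 
facet normal 0.041 0.208 0.977
outer loop
vertex -0.945 1.851 4.743
vertex -2.079 1.453 4.876
vertex -1.151 0.687 5.0
endloop
endfacet
facet normal 0.687 0.038 0.725
outer loop
vertex -0.945 1.851 4.743
vertex -1.151 0.687 5.0
vertex -0.309 0.987 4.186
endloop
endfacet
facet normal 0.846 0.494 0.200
outer loop
vertex -0.945 1.851 4.743
vertex -0.309 0.987 4.186
vertex -0.716 1.937 3.559
endloop
endfacet
facet normal 0.298 0.946 0.126
outer loop
vertex -0.945 1.851 4.743
vertex -0.716 1.937 3.559
vertex -1.81 2.225 3.986
endloop
endfacet
facet normal -0.199 0.769 0.607
outer loop
vertex -0.945 1.851 4.743
vertex -1.81 2.225 3.986
vertex -2.079 1.453 4.876
endloop
endfacet
facet normal 0.649 -0.617 0.444
outer loop
vertex -0.309 0.987 4.186
vertex -1.151 0.687 5.0
vertex -1.05 0.055 3.974
endloop
endfacet
facet normal -0.396 -0.342 0.852
outer loop
vertex -1.151 0.687 5.0
vertex -2.079 1.453 4.876
vertex -2.144 0.343 4.401
endloop
endfacet
facet normal -0.784 0.566 0.254
outer loop
vertex -2.079 1.453 4.876
vertex -1.81 2.225 3.986
vertex -2.551 1.293 3.774
endloop
endfacet
facet normal 0.020 0.852 -0.523
outer loop
vertex -1.81 2.225 3.986
vertex -0.716 1.937 3.559
vertex -1.709 1.593 2.96
endloop
endfacet
facet normal 0.906 0.121 -0.406
outer loop
vertex -0.716 1.937 3.559
vertex -0.309 0.987 4.186
vertex -0.781 0.827 3.084
endloop
endfacet
facet normal -0.298 -0.946 -0.126
outer loop
vertex -1.915 0.429 3.217
vertex -1.05 0.055 3.974
vertex -2.144 0.343 4.401
endloop
endfacet
facet normal -0.846 -0.494 -0.200
outer loop
vertex -1.915 0.429 3.217
vertex -2.144 0.343 4.401
vertex -2.551 1.293 3.774
endloop
endfacet
facet normal -0.687 -0.038 -0.725
outer loop
vertex -1.915 0.429 3.217
vertex -2.551 1.293 3.774
vertex -1.709 1.593 2.96
endloop
endfacet
facet normal -0.041 -0.208 -0.977
outer loop
vertex -1.915 0.429 3.217
vertex -1.709 1.593 2.96
vertex -0.781 0.827 3.084
endloop
endfacet
facet normal 0.199 -0.769 -0.607
outer loop
vertex -1.915 0.429 3.217
vertex -0.781 0.827 3.084
vertex -1.05 0.055 3.974
endloop
endfacet
facet normal -0.020 -0.852 0.523
outer loop
vertex -2.144 0.343 4.401
vertex -1.05 0.055 3.974
vertex -1.151 0.687 5.0
endloop
endfacet
facet normal -0.906 -0.121 0.406
outer loop
vertex -2.551 1.293 3.774
vertex -2.144 0.343 4.401
vertex -2.079 1.453 4.876
endloop
endfacet
facet normal -0.649 0.617 -0.444
outer loop
vertex -1.709 1.593 2.96
vertex -2.551 1.293 3.774
vertex -1.81 2.225 3.986
endloop
endfacet
facet normal 0.396 0.342 -0.852
outer loop
vertex -0.781 0.827 3.084
vertex -1.709 1.593 2.96
vertex -0.716 1.937 3.559
endloop
endfacet
facet normal 0.784 -0.566 -0.254
outer loop
vertex -1.05 0.055 3.974
vertex -0.781 0.827 3.084
vertex -0.309 0.987 4.186
endloop
endfacet
facet normal 0.383 -0.240 -0.892
outer loop
vertex 4.207 0.945 3.509
vertex 3.499 1.224 3.13
vertex 4.206 1.657 3.317
endloop
endfacet
facet normal 0.602 0.209 0.771
outer loop
vertex 4.207 0.945 3.509
vertex 4.206 1.657 3.317
vertex 3.001 1.536 4.29
endloop
endfacet
facet normal 0.383 -0.240 -0.892
outer loop
vertex 4.206 1.657 3.317
vertex 3.499 1.224 3.13
vertex 3.672 2.043 2.984
endloop
endfacet
facet normal 0.301 0.827 0.476
outer loop
vertex 4.206 1.657 3.317
vertex 3.672 2.043 2.984
vertex 3.001 1.536 4.29
endloop
endfacet
facet normal 0.383 -0.240 -0.892
outer loop
vertex 3.672 2.043 2.984
vertex 3.499 1.224 3.13
vertex 3.008 1.812 2.761
endloop
endfacet
facet normal -0.373 0.914 0.163
outer loop
vertex 3.672 2.043 2.984
vertex 3.008 1.812 2.761
vertex 3.001 1.536 4.29
endloop
endfacet
facet normal 0.382 -0.241 -0.892
outer loop
vertex 3.008 1.812 2.761
vertex 3.499 1.224 3.13
vertex 2.713 1.138 2.817
endloop
endfacet
facet normal -0.912 0.405 0.069
outer loop
vertex 3.008 1.812 2.761
vertex 2.713 1.138 2.817
vertex 3.001 1.536 4.29
endloop
endfacet
facet normal 0.382 -0.240 -0.893
outer loop
vertex 2.713 1.138 2.817
vertex 3.499 1.224 3.13
vertex 3.01 0.528 3.108
endloop
endfacet
facet normal -0.911 -0.318 0.264
outer loop
vertex 2.713 1.138 2.817
vertex 3.01 0.528 3.108
vertex 3.001 1.536 4.29
endloop
endfacet
facet normal 0.383 -0.241 -0.892
outer loop
vertex 3.01 0.528 3.108
vertex 3.499 1.224 3.13
vertex 3.674 0.443 3.416
endloop
endfacet
facet normal -0.370 -0.708 0.601
outer loop
vertex 3.01 0.528 3.108
vertex 3.674 0.443 3.416
vertex 3.001 1.536 4.29
endloop
endfacet
facet normal 0.383 -0.241 -0.892
outer loop
vertex 3.674 0.443 3.416
vertex 3.499 1.224 3.13
vertex 4.207 0.945 3.509
endloop
endfacet
facet normal 0.303 -0.475 0.827
outer loop
vertex 3.674 0.443 3.416
vertex 4.207 0.945 3.509
vertex 3.001 1.536 4.29
endloop
endfacet

endsolid


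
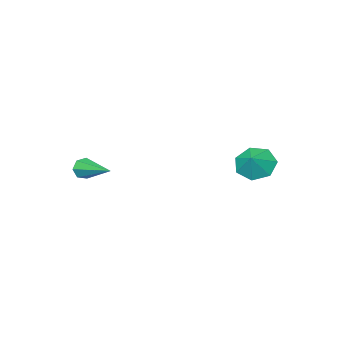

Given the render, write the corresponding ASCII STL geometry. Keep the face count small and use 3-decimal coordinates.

solid 
facet normal -0.006 -0.961 -0.276
outer loop
vertex 2.686 -1.257 0.909
vertex 2.382 -1.103 0.379
vertex 3.003 -1.136 0.48
endloop
endfacet
facet normal 0.790 0.081 0.607
outer loop
vertex 2.686 -1.257 0.909
vertex 3.003 -1.136 0.48
vertex 2.398 1.003 0.981
endloop
endfacet
facet normal -0.007 -0.962 -0.274
outer loop
vertex 3.003 -1.136 0.48
vertex 2.382 -1.103 0.379
vertex 2.853 -0.991 -0.025
endloop
endfacet
facet normal 0.933 0.308 -0.189
outer loop
vertex 3.003 -1.136 0.48
vertex 2.853 -0.991 -0.025
vertex 2.398 1.003 0.981
endloop
endfacet
facet normal -0.007 -0.962 -0.275
outer loop
vertex 2.853 -0.991 -0.025
vertex 2.382 -1.103 0.379
vertex 2.348 -0.93 -0.226
endloop
endfacet
facet normal 0.373 0.484 -0.791
outer loop
vertex 2.853 -0.991 -0.025
vertex 2.348 -0.93 -0.226
vertex 2.398 1.003 0.981
endloop
endfacet
facet normal -0.007 -0.962 -0.275
outer loop
vertex 2.348 -0.93 -0.226
vertex 2.382 -1.103 0.379
vertex 1.869 -0.999 0.028
endloop
endfacet
facet normal -0.464 0.478 -0.746
outer loop
vertex 2.348 -0.93 -0.226
vertex 1.869 -0.999 0.028
vertex 2.398 1.003 0.981
endloop
endfacet
facet normal -0.008 -0.962 -0.274
outer loop
vertex 1.869 -0.999 0.028
vertex 2.382 -1.103 0.379
vertex 1.776 -1.146 0.547
endloop
endfacet
facet normal -0.952 0.293 -0.088
outer loop
vertex 1.869 -0.999 0.028
vertex 1.776 -1.146 0.547
vertex 2.398 1.003 0.981
endloop
endfacet
facet normal -0.008 -0.961 -0.275
outer loop
vertex 1.776 -1.146 0.547
vertex 2.382 -1.103 0.379
vertex 2.14 -1.261 0.939
endloop
endfacet
facet normal -0.721 0.069 0.690
outer loop
vertex 1.776 -1.146 0.547
vertex 2.14 -1.261 0.939
vertex 2.398 1.003 0.981
endloop
endfacet
facet normal -0.008 -0.961 -0.275
outer loop
vertex 2.14 -1.261 0.939
vertex 2.382 -1.103 0.379
vertex 2.686 -1.257 0.909
endloop
endfacet
facet normal 0.055 -0.025 0.998
outer loop
vertex 2.14 -1.261 0.939
vertex 2.686 -1.257 0.909
vertex 2.398 1.003 0.981
endloop
endfacet
facet normal -0.636 -0.417 -0.649
outer loop
vertex -3.178 3.198 0.102
vertex -3.977 3.633 0.606
vertex -3.422 4.018 -0.185
endloop
endfacet
facet normal 0.963 0.251 -0.101
outer loop
vertex -3.178 3.198 0.102
vertex -3.422 4.018 -0.185
vertex -3.283 4.087 1.314
endloop
endfacet
facet normal -0.636 -0.418 -0.649
outer loop
vertex -3.422 4.018 -0.185
vertex -3.977 3.633 0.606
vertex -4.085 4.547 0.124
endloop
endfacet
facet normal 0.595 0.799 -0.092
outer loop
vertex -3.422 4.018 -0.185
vertex -4.085 4.547 0.124
vertex -3.283 4.087 1.314
endloop
endfacet
facet normal -0.636 -0.417 -0.649
outer loop
vertex -4.085 4.547 0.124
vertex -3.977 3.633 0.606
vertex -4.666 4.388 0.796
endloop
endfacet
facet normal 0.092 0.948 0.304
outer loop
vertex -4.085 4.547 0.124
vertex -4.666 4.388 0.796
vertex -3.283 4.087 1.314
endloop
endfacet
facet normal -0.636 -0.417 -0.649
outer loop
vertex -4.666 4.388 0.796
vertex -3.977 3.633 0.606
vertex -4.728 3.66 1.325
endloop
endfacet
facet normal -0.168 0.589 0.791
outer loop
vertex -4.666 4.388 0.796
vertex -4.728 3.66 1.325
vertex -3.283 4.087 1.314
endloop
endfacet
facet normal -0.636 -0.418 -0.649
outer loop
vertex -4.728 3.66 1.325
vertex -3.977 3.633 0.606
vertex -4.224 2.911 1.313
endloop
endfacet
facet normal 0.010 -0.009 1.000
outer loop
vertex -4.728 3.66 1.325
vertex -4.224 2.911 1.313
vertex -3.283 4.087 1.314
endloop
endfacet
facet normal -0.636 -0.418 -0.649
outer loop
vertex -4.224 2.911 1.313
vertex -3.977 3.633 0.606
vertex -3.534 2.705 0.769
endloop
endfacet
facet normal 0.493 -0.395 0.775
outer loop
vertex -4.224 2.911 1.313
vertex -3.534 2.705 0.769
vertex -3.283 4.087 1.314
endloop
endfacet
facet normal -0.636 -0.418 -0.648
outer loop
vertex -3.534 2.705 0.769
vertex -3.977 3.633 0.606
vertex -3.178 3.198 0.102
endloop
endfacet
facet normal 0.918 -0.279 0.284
outer loop
vertex -3.534 2.705 0.769
vertex -3.178 3.198 0.102
vertex -3.283 4.087 1.314
endloop
endfacet

endsolid


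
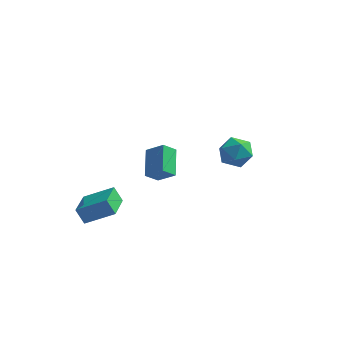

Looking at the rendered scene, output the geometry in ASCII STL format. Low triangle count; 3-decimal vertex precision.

solid 
facet normal -0.805 0.112 -0.583
outer loop
vertex -2.548 2.725 -1.841
vertex -3.066 4.446 -0.795
vertex -1.929 3.357 -2.575
endloop
endfacet
facet normal 0.249 -0.828 -0.503
outer loop
vertex -0.754 3.194 -1.725
vertex -2.548 2.725 -1.841
vertex -1.929 3.357 -2.575
endloop
endfacet
facet normal -0.805 0.111 -0.582
outer loop
vertex -1.929 3.357 -2.575
vertex -3.066 4.446 -0.795
vertex -2.447 5.079 -1.53
endloop
endfacet
facet normal 0.538 0.550 -0.639
outer loop
vertex -2.447 5.079 -1.53
vertex -0.754 3.194 -1.725
vertex -1.929 3.357 -2.575
endloop
endfacet
facet normal -0.538 -0.550 0.639
outer loop
vertex -2.548 2.725 -1.841
vertex -1.891 4.283 0.055
vertex -3.066 4.446 -0.795
endloop
endfacet
facet normal 0.249 -0.828 -0.503
outer loop
vertex -1.373 2.561 -0.99
vertex -2.548 2.725 -1.841
vertex -0.754 3.194 -1.725
endloop
endfacet
facet normal -0.539 -0.550 0.638
outer loop
vertex -1.373 2.561 -0.99
vertex -1.891 4.283 0.055
vertex -2.548 2.725 -1.841
endloop
endfacet
facet normal -0.249 0.828 0.503
outer loop
vertex -3.066 4.446 -0.795
vertex -1.891 4.283 0.055
vertex -2.447 5.079 -1.53
endloop
endfacet
facet normal 0.539 0.550 -0.638
outer loop
vertex -1.272 4.915 -0.679
vertex -0.754 3.194 -1.725
vertex -2.447 5.079 -1.53
endloop
endfacet
facet normal -0.249 0.828 0.503
outer loop
vertex -2.447 5.079 -1.53
vertex -1.891 4.283 0.055
vertex -1.272 4.915 -0.679
endloop
endfacet
facet normal 0.805 -0.111 0.582
outer loop
vertex -1.272 4.915 -0.679
vertex -1.373 2.561 -0.99
vertex -0.754 3.194 -1.725
endloop
endfacet
facet normal 0.805 -0.112 0.583
outer loop
vertex -1.891 4.283 0.055
vertex -1.373 2.561 -0.99
vertex -1.272 4.915 -0.679
endloop
endfacet
facet normal -0.289 -0.151 0.945
outer loop
vertex 3.538 0.195 4.712
vertex 3.312 -0.891 4.469
vertex 4.346 -0.594 4.833
endloop
endfacet
facet normal 0.212 0.357 0.910
outer loop
vertex 3.538 0.195 4.712
vertex 4.346 -0.594 4.833
vertex 4.601 0.415 4.378
endloop
endfacet
facet normal -0.029 0.875 0.484
outer loop
vertex 3.538 0.195 4.712
vertex 4.601 0.415 4.378
vertex 3.725 0.742 3.734
endloop
endfacet
facet normal -0.679 0.688 0.255
outer loop
vertex 3.538 0.195 4.712
vertex 3.725 0.742 3.734
vertex 2.928 -0.065 3.79
endloop
endfacet
facet normal -0.840 0.054 0.540
outer loop
vertex 3.538 0.195 4.712
vertex 2.928 -0.065 3.79
vertex 3.312 -0.891 4.469
endloop
endfacet
facet normal 0.792 0.073 0.606
outer loop
vertex 4.601 0.415 4.378
vertex 4.346 -0.594 4.833
vertex 5.032 -0.535 3.93
endloop
endfacet
facet normal -0.019 -0.748 0.663
outer loop
vertex 4.346 -0.594 4.833
vertex 3.312 -0.891 4.469
vertex 4.235 -1.342 3.986
endloop
endfacet
facet normal -0.909 -0.416 0.008
outer loop
vertex 3.312 -0.891 4.469
vertex 2.928 -0.065 3.79
vertex 3.359 -1.015 3.342
endloop
endfacet
facet normal -0.650 0.610 -0.454
outer loop
vertex 2.928 -0.065 3.79
vertex 3.725 0.742 3.734
vertex 3.614 -0.006 2.887
endloop
endfacet
facet normal 0.402 0.912 -0.084
outer loop
vertex 3.725 0.742 3.734
vertex 4.601 0.415 4.378
vertex 4.648 0.291 3.251
endloop
endfacet
facet normal 0.679 -0.688 -0.255
outer loop
vertex 4.422 -0.795 3.008
vertex 5.032 -0.535 3.93
vertex 4.235 -1.342 3.986
endloop
endfacet
facet normal 0.029 -0.875 -0.484
outer loop
vertex 4.422 -0.795 3.008
vertex 4.235 -1.342 3.986
vertex 3.359 -1.015 3.342
endloop
endfacet
facet normal -0.212 -0.357 -0.910
outer loop
vertex 4.422 -0.795 3.008
vertex 3.359 -1.015 3.342
vertex 3.614 -0.006 2.887
endloop
endfacet
facet normal 0.289 0.151 -0.945
outer loop
vertex 4.422 -0.795 3.008
vertex 3.614 -0.006 2.887
vertex 4.648 0.291 3.251
endloop
endfacet
facet normal 0.840 -0.054 -0.540
outer loop
vertex 4.422 -0.795 3.008
vertex 4.648 0.291 3.251
vertex 5.032 -0.535 3.93
endloop
endfacet
facet normal 0.650 -0.610 0.454
outer loop
vertex 4.235 -1.342 3.986
vertex 5.032 -0.535 3.93
vertex 4.346 -0.594 4.833
endloop
endfacet
facet normal -0.402 -0.912 0.084
outer loop
vertex 3.359 -1.015 3.342
vertex 4.235 -1.342 3.986
vertex 3.312 -0.891 4.469
endloop
endfacet
facet normal -0.792 -0.073 -0.606
outer loop
vertex 3.614 -0.006 2.887
vertex 3.359 -1.015 3.342
vertex 2.928 -0.065 3.79
endloop
endfacet
facet normal 0.019 0.748 -0.663
outer loop
vertex 4.648 0.291 3.251
vertex 3.614 -0.006 2.887
vertex 3.725 0.742 3.734
endloop
endfacet
facet normal 0.909 0.416 -0.008
outer loop
vertex 5.032 -0.535 3.93
vertex 4.648 0.291 3.251
vertex 4.601 0.415 4.378
endloop
endfacet
facet normal -0.858 -0.209 -0.470
outer loop
vertex -4.463 -3.923 -0.56
vertex -4.747 -1.898 -0.943
vertex -3.903 -4.028 -1.536
endloop
endfacet
facet normal 0.137 -0.974 0.183
outer loop
vertex -2.153 -3.602 -0.577
vertex -4.463 -3.923 -0.56
vertex -3.903 -4.028 -1.536
endloop
endfacet
facet normal -0.858 -0.209 -0.470
outer loop
vertex -3.903 -4.028 -1.536
vertex -4.747 -1.898 -0.943
vertex -4.187 -2.004 -1.918
endloop
endfacet
facet normal 0.496 -0.093 -0.863
outer loop
vertex -4.187 -2.004 -1.918
vertex -2.153 -3.602 -0.577
vertex -3.903 -4.028 -1.536
endloop
endfacet
facet normal -0.496 0.094 0.863
outer loop
vertex -4.463 -3.923 -0.56
vertex -2.997 -1.472 0.016
vertex -4.747 -1.898 -0.943
endloop
endfacet
facet normal 0.137 -0.973 0.184
outer loop
vertex -2.713 -3.496 0.398
vertex -4.463 -3.923 -0.56
vertex -2.153 -3.602 -0.577
endloop
endfacet
facet normal -0.496 0.093 0.864
outer loop
vertex -2.713 -3.496 0.398
vertex -2.997 -1.472 0.016
vertex -4.463 -3.923 -0.56
endloop
endfacet
facet normal -0.136 0.973 -0.184
outer loop
vertex -4.747 -1.898 -0.943
vertex -2.997 -1.472 0.016
vertex -4.187 -2.004 -1.918
endloop
endfacet
facet normal 0.496 -0.094 -0.863
outer loop
vertex -2.437 -1.577 -0.96
vertex -2.153 -3.602 -0.577
vertex -4.187 -2.004 -1.918
endloop
endfacet
facet normal -0.137 0.973 -0.183
outer loop
vertex -4.187 -2.004 -1.918
vertex -2.997 -1.472 0.016
vertex -2.437 -1.577 -0.96
endloop
endfacet
facet normal 0.858 0.209 0.470
outer loop
vertex -2.437 -1.577 -0.96
vertex -2.713 -3.496 0.398
vertex -2.153 -3.602 -0.577
endloop
endfacet
facet normal 0.858 0.209 0.470
outer loop
vertex -2.997 -1.472 0.016
vertex -2.713 -3.496 0.398
vertex -2.437 -1.577 -0.96
endloop
endfacet

endsolid


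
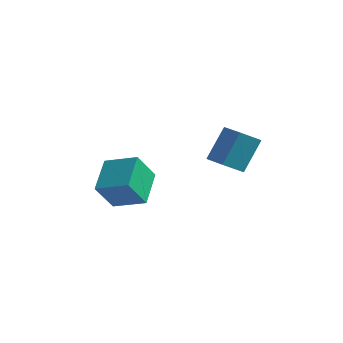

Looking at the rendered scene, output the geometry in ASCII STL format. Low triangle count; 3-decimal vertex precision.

solid 
facet normal -0.305 -0.434 0.848
outer loop
vertex -3.244 0.227 -1.05
vertex -5.019 0.157 -1.724
vertex -2.853 -1.673 -1.882
endloop
endfacet
facet normal 0.934 0.037 0.354
outer loop
vertex -2.281 -0.857 -3.476
vertex -3.244 0.227 -1.05
vertex -2.853 -1.673 -1.882
endloop
endfacet
facet normal -0.305 -0.434 0.848
outer loop
vertex -2.853 -1.673 -1.882
vertex -5.019 0.157 -1.724
vertex -4.629 -1.742 -2.556
endloop
endfacet
facet normal 0.185 -0.900 -0.395
outer loop
vertex -4.629 -1.742 -2.556
vertex -2.281 -0.857 -3.476
vertex -2.853 -1.673 -1.882
endloop
endfacet
facet normal -0.185 0.900 0.394
outer loop
vertex -3.244 0.227 -1.05
vertex -4.447 0.973 -3.318
vertex -5.019 0.157 -1.724
endloop
endfacet
facet normal 0.934 0.037 0.355
outer loop
vertex -2.671 1.042 -2.644
vertex -3.244 0.227 -1.05
vertex -2.281 -0.857 -3.476
endloop
endfacet
facet normal -0.185 0.900 0.394
outer loop
vertex -2.671 1.042 -2.644
vertex -4.447 0.973 -3.318
vertex -3.244 0.227 -1.05
endloop
endfacet
facet normal -0.934 -0.037 -0.354
outer loop
vertex -5.019 0.157 -1.724
vertex -4.447 0.973 -3.318
vertex -4.629 -1.742 -2.556
endloop
endfacet
facet normal 0.185 -0.900 -0.394
outer loop
vertex -4.056 -0.927 -4.15
vertex -2.281 -0.857 -3.476
vertex -4.629 -1.742 -2.556
endloop
endfacet
facet normal -0.934 -0.037 -0.355
outer loop
vertex -4.629 -1.742 -2.556
vertex -4.447 0.973 -3.318
vertex -4.056 -0.927 -4.15
endloop
endfacet
facet normal 0.305 0.434 -0.848
outer loop
vertex -4.056 -0.927 -4.15
vertex -2.671 1.042 -2.644
vertex -2.281 -0.857 -3.476
endloop
endfacet
facet normal 0.305 0.434 -0.848
outer loop
vertex -4.447 0.973 -3.318
vertex -2.671 1.042 -2.644
vertex -4.056 -0.927 -4.15
endloop
endfacet
facet normal -0.835 0.517 -0.190
outer loop
vertex 1.249 0.387 2.07
vertex 1.98 1.263 1.241
vertex 0.867 -0.827 0.45
endloop
endfacet
facet normal -0.518 -0.621 0.588
outer loop
vertex 1.96 -1.503 0.699
vertex 1.249 0.387 2.07
vertex 0.867 -0.827 0.45
endloop
endfacet
facet normal -0.835 0.516 -0.190
outer loop
vertex 0.867 -0.827 0.45
vertex 1.98 1.263 1.241
vertex 1.597 0.049 -0.379
endloop
endfacet
facet normal -0.185 -0.589 -0.786
outer loop
vertex 1.597 0.049 -0.379
vertex 1.96 -1.503 0.699
vertex 0.867 -0.827 0.45
endloop
endfacet
facet normal 0.185 0.589 0.786
outer loop
vertex 1.249 0.387 2.07
vertex 3.073 0.587 1.49
vertex 1.98 1.263 1.241
endloop
endfacet
facet normal -0.518 -0.621 0.588
outer loop
vertex 2.343 -0.289 2.319
vertex 1.249 0.387 2.07
vertex 1.96 -1.503 0.699
endloop
endfacet
facet normal 0.185 0.590 0.786
outer loop
vertex 2.343 -0.289 2.319
vertex 3.073 0.587 1.49
vertex 1.249 0.387 2.07
endloop
endfacet
facet normal 0.518 0.621 -0.588
outer loop
vertex 1.98 1.263 1.241
vertex 3.073 0.587 1.49
vertex 1.597 0.049 -0.379
endloop
endfacet
facet normal -0.185 -0.589 -0.786
outer loop
vertex 2.691 -0.627 -0.13
vertex 1.96 -1.503 0.699
vertex 1.597 0.049 -0.379
endloop
endfacet
facet normal 0.518 0.622 -0.588
outer loop
vertex 1.597 0.049 -0.379
vertex 3.073 0.587 1.49
vertex 2.691 -0.627 -0.13
endloop
endfacet
facet normal 0.835 -0.517 0.190
outer loop
vertex 2.691 -0.627 -0.13
vertex 2.343 -0.289 2.319
vertex 1.96 -1.503 0.699
endloop
endfacet
facet normal 0.835 -0.516 0.190
outer loop
vertex 3.073 0.587 1.49
vertex 2.343 -0.289 2.319
vertex 2.691 -0.627 -0.13
endloop
endfacet

endsolid


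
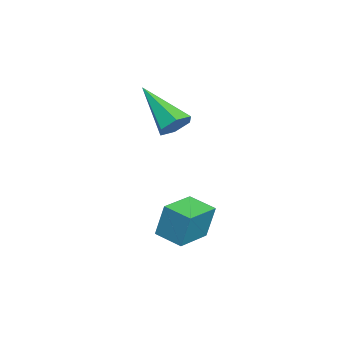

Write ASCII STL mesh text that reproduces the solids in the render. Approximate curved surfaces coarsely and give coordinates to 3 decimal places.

solid 
facet normal 0.512 0.602 -0.613
outer loop
vertex -0.182 -3.152 2.764
vertex -0.605 -2.819 2.738
vertex -0.23 -2.749 3.12
endloop
endfacet
facet normal 0.689 -0.432 0.582
outer loop
vertex -0.182 -3.152 2.764
vertex -0.23 -2.749 3.12
vertex -1.475 -3.841 3.782
endloop
endfacet
facet normal 0.512 0.601 -0.613
outer loop
vertex -0.23 -2.749 3.12
vertex -0.605 -2.819 2.738
vertex -0.653 -2.415 3.094
endloop
endfacet
facet normal 0.203 0.328 0.923
outer loop
vertex -0.23 -2.749 3.12
vertex -0.653 -2.415 3.094
vertex -1.475 -3.841 3.782
endloop
endfacet
facet normal 0.511 0.602 -0.614
outer loop
vertex -0.653 -2.415 3.094
vertex -0.605 -2.819 2.738
vertex -1.029 -2.485 2.712
endloop
endfacet
facet normal -0.622 0.601 0.502
outer loop
vertex -0.653 -2.415 3.094
vertex -1.029 -2.485 2.712
vertex -1.475 -3.841 3.782
endloop
endfacet
facet normal 0.511 0.601 -0.615
outer loop
vertex -1.029 -2.485 2.712
vertex -0.605 -2.819 2.738
vertex -0.981 -2.889 2.357
endloop
endfacet
facet normal -0.960 0.112 -0.258
outer loop
vertex -1.029 -2.485 2.712
vertex -0.981 -2.889 2.357
vertex -1.475 -3.841 3.782
endloop
endfacet
facet normal 0.510 0.602 -0.614
outer loop
vertex -0.981 -2.889 2.357
vertex -0.605 -2.819 2.738
vertex -0.557 -3.222 2.383
endloop
endfacet
facet normal -0.473 -0.648 -0.597
outer loop
vertex -0.981 -2.889 2.357
vertex -0.557 -3.222 2.383
vertex -1.475 -3.841 3.782
endloop
endfacet
facet normal 0.511 0.602 -0.614
outer loop
vertex -0.557 -3.222 2.383
vertex -0.605 -2.819 2.738
vertex -0.182 -3.152 2.764
endloop
endfacet
facet normal 0.351 -0.920 -0.177
outer loop
vertex -0.557 -3.222 2.383
vertex -0.182 -3.152 2.764
vertex -1.475 -3.841 3.782
endloop
endfacet
facet normal -0.870 0.488 -0.066
outer loop
vertex 0.431 -2.313 0.591
vertex 0.857 -1.58 0.393
vertex 0.371 -2.563 -0.469
endloop
endfacet
facet normal -0.490 -0.842 0.226
outer loop
vertex 1.363 -3.12 -0.393
vertex 0.431 -2.313 0.591
vertex 0.371 -2.563 -0.469
endloop
endfacet
facet normal -0.870 0.488 -0.066
outer loop
vertex 0.371 -2.563 -0.469
vertex 0.857 -1.58 0.393
vertex 0.797 -1.831 -0.666
endloop
endfacet
facet normal -0.055 -0.230 -0.972
outer loop
vertex 0.797 -1.831 -0.666
vertex 1.363 -3.12 -0.393
vertex 0.371 -2.563 -0.469
endloop
endfacet
facet normal 0.055 0.230 0.972
outer loop
vertex 0.431 -2.313 0.591
vertex 1.849 -2.137 0.469
vertex 0.857 -1.58 0.393
endloop
endfacet
facet normal -0.489 -0.842 0.227
outer loop
vertex 1.423 -2.869 0.666
vertex 0.431 -2.313 0.591
vertex 1.363 -3.12 -0.393
endloop
endfacet
facet normal 0.055 0.229 0.972
outer loop
vertex 1.423 -2.869 0.666
vertex 1.849 -2.137 0.469
vertex 0.431 -2.313 0.591
endloop
endfacet
facet normal 0.490 0.842 -0.227
outer loop
vertex 0.857 -1.58 0.393
vertex 1.849 -2.137 0.469
vertex 0.797 -1.831 -0.666
endloop
endfacet
facet normal -0.056 -0.230 -0.972
outer loop
vertex 1.789 -2.387 -0.591
vertex 1.363 -3.12 -0.393
vertex 0.797 -1.831 -0.666
endloop
endfacet
facet normal 0.489 0.842 -0.226
outer loop
vertex 0.797 -1.831 -0.666
vertex 1.849 -2.137 0.469
vertex 1.789 -2.387 -0.591
endloop
endfacet
facet normal 0.870 -0.488 0.066
outer loop
vertex 1.789 -2.387 -0.591
vertex 1.423 -2.869 0.666
vertex 1.363 -3.12 -0.393
endloop
endfacet
facet normal 0.870 -0.489 0.066
outer loop
vertex 1.849 -2.137 0.469
vertex 1.423 -2.869 0.666
vertex 1.789 -2.387 -0.591
endloop
endfacet

endsolid


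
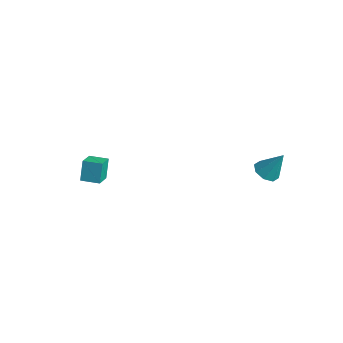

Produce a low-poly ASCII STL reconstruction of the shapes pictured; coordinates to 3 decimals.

solid 
facet normal -0.530 0.730 -0.431
outer loop
vertex -3.714 -3.592 0.255
vertex -3.014 -3.075 0.269
vertex -3.435 -3.944 -0.684
endloop
endfacet
facet normal -0.804 -0.594 -0.016
outer loop
vertex -2.926 -4.645 -0.269
vertex -3.714 -3.592 0.255
vertex -3.435 -3.944 -0.684
endloop
endfacet
facet normal -0.530 0.730 -0.432
outer loop
vertex -3.435 -3.944 -0.684
vertex -3.014 -3.075 0.269
vertex -2.735 -3.427 -0.669
endloop
endfacet
facet normal 0.269 -0.338 -0.902
outer loop
vertex -2.735 -3.427 -0.669
vertex -2.926 -4.645 -0.269
vertex -3.435 -3.944 -0.684
endloop
endfacet
facet normal -0.268 0.339 0.902
outer loop
vertex -3.714 -3.592 0.255
vertex -2.505 -3.776 0.684
vertex -3.014 -3.075 0.269
endloop
endfacet
facet normal -0.804 -0.594 -0.016
outer loop
vertex -3.205 -4.293 0.669
vertex -3.714 -3.592 0.255
vertex -2.926 -4.645 -0.269
endloop
endfacet
facet normal -0.269 0.338 0.902
outer loop
vertex -3.205 -4.293 0.669
vertex -2.505 -3.776 0.684
vertex -3.714 -3.592 0.255
endloop
endfacet
facet normal 0.804 0.594 0.016
outer loop
vertex -3.014 -3.075 0.269
vertex -2.505 -3.776 0.684
vertex -2.735 -3.427 -0.669
endloop
endfacet
facet normal 0.268 -0.338 -0.902
outer loop
vertex -2.226 -4.128 -0.255
vertex -2.926 -4.645 -0.269
vertex -2.735 -3.427 -0.669
endloop
endfacet
facet normal 0.804 0.594 0.016
outer loop
vertex -2.735 -3.427 -0.669
vertex -2.505 -3.776 0.684
vertex -2.226 -4.128 -0.255
endloop
endfacet
facet normal 0.530 -0.730 0.432
outer loop
vertex -2.226 -4.128 -0.255
vertex -3.205 -4.293 0.669
vertex -2.926 -4.645 -0.269
endloop
endfacet
facet normal 0.530 -0.730 0.431
outer loop
vertex -2.505 -3.776 0.684
vertex -3.205 -4.293 0.669
vertex -2.226 -4.128 -0.255
endloop
endfacet
facet normal -0.364 -0.357 -0.860
outer loop
vertex 3.361 0.723 1.228
vertex 2.785 0.85 1.419
vertex 3.221 1.16 1.106
endloop
endfacet
facet normal 0.955 0.287 -0.068
outer loop
vertex 3.361 0.723 1.228
vertex 3.221 1.16 1.106
vertex 3.275 1.33 2.581
endloop
endfacet
facet normal -0.365 -0.355 -0.861
outer loop
vertex 3.221 1.16 1.106
vertex 2.785 0.85 1.419
vertex 2.826 1.416 1.168
endloop
endfacet
facet normal 0.527 0.842 -0.116
outer loop
vertex 3.221 1.16 1.106
vertex 2.826 1.416 1.168
vertex 3.275 1.33 2.581
endloop
endfacet
facet normal -0.363 -0.356 -0.861
outer loop
vertex 2.826 1.416 1.168
vertex 2.785 0.85 1.419
vertex 2.407 1.34 1.376
endloop
endfacet
facet normal -0.129 0.987 0.101
outer loop
vertex 2.826 1.416 1.168
vertex 2.407 1.34 1.376
vertex 3.275 1.33 2.581
endloop
endfacet
facet normal -0.363 -0.356 -0.861
outer loop
vertex 2.407 1.34 1.376
vertex 2.785 0.85 1.419
vertex 2.208 0.977 1.61
endloop
endfacet
facet normal -0.624 0.635 0.455
outer loop
vertex 2.407 1.34 1.376
vertex 2.208 0.977 1.61
vertex 3.275 1.33 2.581
endloop
endfacet
facet normal -0.363 -0.355 -0.861
outer loop
vertex 2.208 0.977 1.61
vertex 2.785 0.85 1.419
vertex 2.348 0.54 1.731
endloop
endfacet
facet normal -0.671 -0.010 0.741
outer loop
vertex 2.208 0.977 1.61
vertex 2.348 0.54 1.731
vertex 3.275 1.33 2.581
endloop
endfacet
facet normal -0.364 -0.354 -0.862
outer loop
vertex 2.348 0.54 1.731
vertex 2.785 0.85 1.419
vertex 2.743 0.285 1.669
endloop
endfacet
facet normal -0.241 -0.565 0.789
outer loop
vertex 2.348 0.54 1.731
vertex 2.743 0.285 1.669
vertex 3.275 1.33 2.581
endloop
endfacet
facet normal -0.363 -0.354 -0.862
outer loop
vertex 2.743 0.285 1.669
vertex 2.785 0.85 1.419
vertex 3.162 0.361 1.461
endloop
endfacet
facet normal 0.413 -0.709 0.572
outer loop
vertex 2.743 0.285 1.669
vertex 3.162 0.361 1.461
vertex 3.275 1.33 2.581
endloop
endfacet
facet normal -0.364 -0.354 -0.861
outer loop
vertex 3.162 0.361 1.461
vertex 2.785 0.85 1.419
vertex 3.361 0.723 1.228
endloop
endfacet
facet normal 0.908 -0.358 0.218
outer loop
vertex 3.162 0.361 1.461
vertex 3.361 0.723 1.228
vertex 3.275 1.33 2.581
endloop
endfacet

endsolid


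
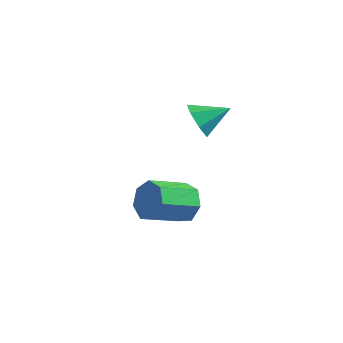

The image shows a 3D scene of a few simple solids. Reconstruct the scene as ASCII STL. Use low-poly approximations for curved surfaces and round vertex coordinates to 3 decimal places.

solid 
facet normal 0.330 0.870 -0.367
outer loop
vertex -2.709 1.176 -1.469
vertex -3.203 0.995 -2.343
vertex -3.541 1.475 -1.508
endloop
endfacet
facet normal 0.086 0.360 0.929
outer loop
vertex -2.709 1.176 -1.469
vertex -3.541 1.475 -1.508
vertex -3.342 -0.494 -0.764
endloop
endfacet
facet normal 0.086 0.360 0.929
outer loop
vertex -3.342 -0.494 -0.764
vertex -3.541 1.475 -1.508
vertex -4.174 -0.195 -0.803
endloop
endfacet
facet normal -0.330 -0.870 0.367
outer loop
vertex -3.342 -0.494 -0.764
vertex -4.174 -0.195 -0.803
vertex -3.837 -0.675 -1.637
endloop
endfacet
facet normal 0.330 0.870 -0.366
outer loop
vertex -3.541 1.475 -1.508
vertex -3.203 0.995 -2.343
vertex -4.119 1.413 -2.176
endloop
endfacet
facet normal -0.682 0.488 0.545
outer loop
vertex -3.541 1.475 -1.508
vertex -4.119 1.413 -2.176
vertex -4.174 -0.195 -0.803
endloop
endfacet
facet normal -0.682 0.488 0.545
outer loop
vertex -4.174 -0.195 -0.803
vertex -4.119 1.413 -2.176
vertex -4.752 -0.257 -1.471
endloop
endfacet
facet normal -0.331 -0.870 0.367
outer loop
vertex -4.174 -0.195 -0.803
vertex -4.752 -0.257 -1.471
vertex -3.837 -0.675 -1.637
endloop
endfacet
facet normal 0.330 0.870 -0.367
outer loop
vertex -4.119 1.413 -2.176
vertex -3.203 0.995 -2.343
vertex -4.008 1.036 -2.969
endloop
endfacet
facet normal -0.936 0.249 -0.250
outer loop
vertex -4.119 1.413 -2.176
vertex -4.008 1.036 -2.969
vertex -4.752 -0.257 -1.471
endloop
endfacet
facet normal -0.936 0.249 -0.250
outer loop
vertex -4.752 -0.257 -1.471
vertex -4.008 1.036 -2.969
vertex -4.641 -0.634 -2.264
endloop
endfacet
facet normal -0.331 -0.869 0.367
outer loop
vertex -4.752 -0.257 -1.471
vertex -4.641 -0.634 -2.264
vertex -3.837 -0.675 -1.637
endloop
endfacet
facet normal 0.330 0.869 -0.368
outer loop
vertex -4.008 1.036 -2.969
vertex -3.203 0.995 -2.343
vertex -3.291 0.628 -3.29
endloop
endfacet
facet normal -0.485 -0.178 -0.856
outer loop
vertex -4.008 1.036 -2.969
vertex -3.291 0.628 -3.29
vertex -4.641 -0.634 -2.264
endloop
endfacet
facet normal -0.485 -0.178 -0.856
outer loop
vertex -4.641 -0.634 -2.264
vertex -3.291 0.628 -3.29
vertex -3.924 -1.042 -2.585
endloop
endfacet
facet normal -0.331 -0.870 0.367
outer loop
vertex -4.641 -0.634 -2.264
vertex -3.924 -1.042 -2.585
vertex -3.837 -0.675 -1.637
endloop
endfacet
facet normal 0.330 0.870 -0.368
outer loop
vertex -3.291 0.628 -3.29
vertex -3.203 0.995 -2.343
vertex -2.508 0.497 -2.898
endloop
endfacet
facet normal 0.331 -0.471 -0.818
outer loop
vertex -3.291 0.628 -3.29
vertex -2.508 0.497 -2.898
vertex -3.924 -1.042 -2.585
endloop
endfacet
facet normal 0.331 -0.471 -0.818
outer loop
vertex -3.924 -1.042 -2.585
vertex -2.508 0.497 -2.898
vertex -3.141 -1.173 -2.193
endloop
endfacet
facet normal -0.329 -0.870 0.367
outer loop
vertex -3.924 -1.042 -2.585
vertex -3.141 -1.173 -2.193
vertex -3.837 -0.675 -1.637
endloop
endfacet
facet normal 0.330 0.870 -0.367
outer loop
vertex -2.508 0.497 -2.898
vertex -3.203 0.995 -2.343
vertex -2.249 0.741 -2.088
endloop
endfacet
facet normal 0.898 -0.409 -0.164
outer loop
vertex -2.508 0.497 -2.898
vertex -2.249 0.741 -2.088
vertex -3.141 -1.173 -2.193
endloop
endfacet
facet normal 0.898 -0.409 -0.164
outer loop
vertex -3.141 -1.173 -2.193
vertex -2.249 0.741 -2.088
vertex -2.882 -0.929 -1.383
endloop
endfacet
facet normal -0.329 -0.870 0.367
outer loop
vertex -3.141 -1.173 -2.193
vertex -2.882 -0.929 -1.383
vertex -3.837 -0.675 -1.637
endloop
endfacet
facet normal 0.330 0.870 -0.366
outer loop
vertex -2.249 0.741 -2.088
vertex -3.203 0.995 -2.343
vertex -2.709 1.176 -1.469
endloop
endfacet
facet normal 0.788 -0.040 0.614
outer loop
vertex -2.249 0.741 -2.088
vertex -2.709 1.176 -1.469
vertex -2.882 -0.929 -1.383
endloop
endfacet
facet normal 0.788 -0.040 0.614
outer loop
vertex -2.882 -0.929 -1.383
vertex -2.709 1.176 -1.469
vertex -3.342 -0.494 -0.764
endloop
endfacet
facet normal -0.329 -0.870 0.367
outer loop
vertex -2.882 -0.929 -1.383
vertex -3.342 -0.494 -0.764
vertex -3.837 -0.675 -1.637
endloop
endfacet
facet normal -0.632 -0.636 -0.442
outer loop
vertex -1.872 0.644 2.123
vertex -2.555 0.932 2.685
vertex -2.309 1.266 1.853
endloop
endfacet
facet normal 0.794 0.339 -0.504
outer loop
vertex -1.872 0.644 2.123
vertex -2.309 1.266 1.853
vertex -1.625 1.868 3.335
endloop
endfacet
facet normal -0.632 -0.636 -0.442
outer loop
vertex -2.309 1.266 1.853
vertex -2.555 0.932 2.685
vertex -2.931 1.637 2.209
endloop
endfacet
facet normal 0.246 0.853 -0.460
outer loop
vertex -2.309 1.266 1.853
vertex -2.931 1.637 2.209
vertex -1.625 1.868 3.335
endloop
endfacet
facet normal -0.632 -0.636 -0.443
outer loop
vertex -2.931 1.637 2.209
vertex -2.555 0.932 2.685
vertex -3.27 1.476 2.924
endloop
endfacet
facet normal -0.253 0.963 0.097
outer loop
vertex -2.931 1.637 2.209
vertex -3.27 1.476 2.924
vertex -1.625 1.868 3.335
endloop
endfacet
facet normal -0.632 -0.637 -0.442
outer loop
vertex -3.27 1.476 2.924
vertex -2.555 0.932 2.685
vertex -3.07 0.906 3.459
endloop
endfacet
facet normal -0.325 0.584 0.744
outer loop
vertex -3.27 1.476 2.924
vertex -3.07 0.906 3.459
vertex -1.625 1.868 3.335
endloop
endfacet
facet normal -0.632 -0.637 -0.442
outer loop
vertex -3.07 0.906 3.459
vertex -2.555 0.932 2.685
vertex -2.482 0.356 3.411
endloop
endfacet
facet normal 0.084 0.003 0.996
outer loop
vertex -3.07 0.906 3.459
vertex -2.482 0.356 3.411
vertex -1.625 1.868 3.335
endloop
endfacet
facet normal -0.632 -0.637 -0.442
outer loop
vertex -2.482 0.356 3.411
vertex -2.555 0.932 2.685
vertex -1.949 0.239 2.817
endloop
endfacet
facet normal 0.664 -0.343 0.664
outer loop
vertex -2.482 0.356 3.411
vertex -1.949 0.239 2.817
vertex -1.625 1.868 3.335
endloop
endfacet
facet normal -0.632 -0.637 -0.442
outer loop
vertex -1.949 0.239 2.817
vertex -2.555 0.932 2.685
vertex -1.872 0.644 2.123
endloop
endfacet
facet normal 0.981 -0.194 -0.004
outer loop
vertex -1.949 0.239 2.817
vertex -1.872 0.644 2.123
vertex -1.625 1.868 3.335
endloop
endfacet

endsolid


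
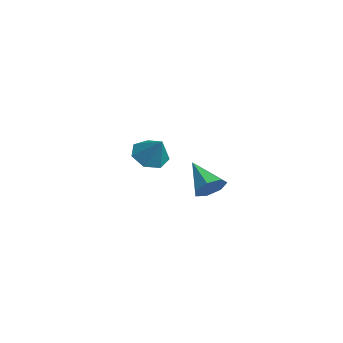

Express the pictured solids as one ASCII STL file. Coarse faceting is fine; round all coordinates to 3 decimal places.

solid 
facet normal 0.816 0.143 -0.560
outer loop
vertex 1.959 4.081 -1.205
vertex 1.66 3.821 -1.707
vertex 1.676 4.435 -1.527
endloop
endfacet
facet normal -0.053 0.648 0.760
outer loop
vertex 1.959 4.081 -1.205
vertex 1.676 4.435 -1.527
vertex 0.5 3.619 -0.913
endloop
endfacet
facet normal 0.817 0.142 -0.558
outer loop
vertex 1.676 4.435 -1.527
vertex 1.66 3.821 -1.707
vertex 1.382 4.326 -1.985
endloop
endfacet
facet normal -0.518 0.845 0.131
outer loop
vertex 1.676 4.435 -1.527
vertex 1.382 4.326 -1.985
vertex 0.5 3.619 -0.913
endloop
endfacet
facet normal 0.817 0.142 -0.559
outer loop
vertex 1.382 4.326 -1.985
vertex 1.66 3.821 -1.707
vertex 1.297 3.837 -2.234
endloop
endfacet
facet normal -0.823 0.365 -0.436
outer loop
vertex 1.382 4.326 -1.985
vertex 1.297 3.837 -2.234
vertex 0.5 3.619 -0.913
endloop
endfacet
facet normal 0.817 0.142 -0.559
outer loop
vertex 1.297 3.837 -2.234
vertex 1.66 3.821 -1.707
vertex 1.485 3.336 -2.086
endloop
endfacet
facet normal -0.740 -0.430 -0.517
outer loop
vertex 1.297 3.837 -2.234
vertex 1.485 3.336 -2.086
vertex 0.5 3.619 -0.913
endloop
endfacet
facet normal 0.817 0.142 -0.559
outer loop
vertex 1.485 3.336 -2.086
vertex 1.66 3.821 -1.707
vertex 1.805 3.2 -1.653
endloop
endfacet
facet normal -0.331 -0.942 -0.051
outer loop
vertex 1.485 3.336 -2.086
vertex 1.805 3.2 -1.653
vertex 0.5 3.619 -0.913
endloop
endfacet
facet normal 0.816 0.142 -0.560
outer loop
vertex 1.805 3.2 -1.653
vertex 1.66 3.821 -1.707
vertex 2.016 3.532 -1.261
endloop
endfacet
facet normal 0.096 -0.784 0.613
outer loop
vertex 1.805 3.2 -1.653
vertex 2.016 3.532 -1.261
vertex 0.5 3.619 -0.913
endloop
endfacet
facet normal 0.816 0.142 -0.560
outer loop
vertex 2.016 3.532 -1.261
vertex 1.66 3.821 -1.707
vertex 1.959 4.081 -1.205
endloop
endfacet
facet normal 0.219 -0.076 0.973
outer loop
vertex 2.016 3.532 -1.261
vertex 1.959 4.081 -1.205
vertex 0.5 3.619 -0.913
endloop
endfacet
facet normal -0.619 -0.151 -0.771
outer loop
vertex -2.824 3.08 -2.441
vertex -3.348 3.538 -2.11
vertex -2.784 3.728 -2.6
endloop
endfacet
facet normal 0.987 -0.094 -0.133
outer loop
vertex -2.824 3.08 -2.441
vertex -2.784 3.728 -2.6
vertex -2.592 3.722 -1.17
endloop
endfacet
facet normal -0.619 -0.150 -0.771
outer loop
vertex -2.784 3.728 -2.6
vertex -3.348 3.538 -2.11
vertex -3.168 4.233 -2.39
endloop
endfacet
facet normal 0.771 0.628 -0.101
outer loop
vertex -2.784 3.728 -2.6
vertex -3.168 4.233 -2.39
vertex -2.592 3.722 -1.17
endloop
endfacet
facet normal -0.620 -0.150 -0.770
outer loop
vertex -3.168 4.233 -2.39
vertex -3.348 3.538 -2.11
vertex -3.687 4.215 -1.969
endloop
endfacet
facet normal 0.206 0.933 0.294
outer loop
vertex -3.168 4.233 -2.39
vertex -3.687 4.215 -1.969
vertex -2.592 3.722 -1.17
endloop
endfacet
facet normal -0.619 -0.149 -0.771
outer loop
vertex -3.687 4.215 -1.969
vertex -3.348 3.538 -2.11
vertex -3.951 3.687 -1.655
endloop
endfacet
facet normal -0.285 0.591 0.755
outer loop
vertex -3.687 4.215 -1.969
vertex -3.951 3.687 -1.655
vertex -2.592 3.722 -1.17
endloop
endfacet
facet normal -0.619 -0.151 -0.771
outer loop
vertex -3.951 3.687 -1.655
vertex -3.348 3.538 -2.11
vertex -3.76 3.047 -1.683
endloop
endfacet
facet normal -0.330 -0.139 0.934
outer loop
vertex -3.951 3.687 -1.655
vertex -3.76 3.047 -1.683
vertex -2.592 3.722 -1.17
endloop
endfacet
facet normal -0.619 -0.151 -0.771
outer loop
vertex -3.76 3.047 -1.683
vertex -3.348 3.538 -2.11
vertex -3.258 2.777 -2.033
endloop
endfacet
facet normal 0.104 -0.710 0.697
outer loop
vertex -3.76 3.047 -1.683
vertex -3.258 2.777 -2.033
vertex -2.592 3.722 -1.17
endloop
endfacet
facet normal -0.619 -0.151 -0.771
outer loop
vertex -3.258 2.777 -2.033
vertex -3.348 3.538 -2.11
vertex -2.824 3.08 -2.441
endloop
endfacet
facet normal 0.690 -0.689 0.222
outer loop
vertex -3.258 2.777 -2.033
vertex -2.824 3.08 -2.441
vertex -2.592 3.722 -1.17
endloop
endfacet

endsolid
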